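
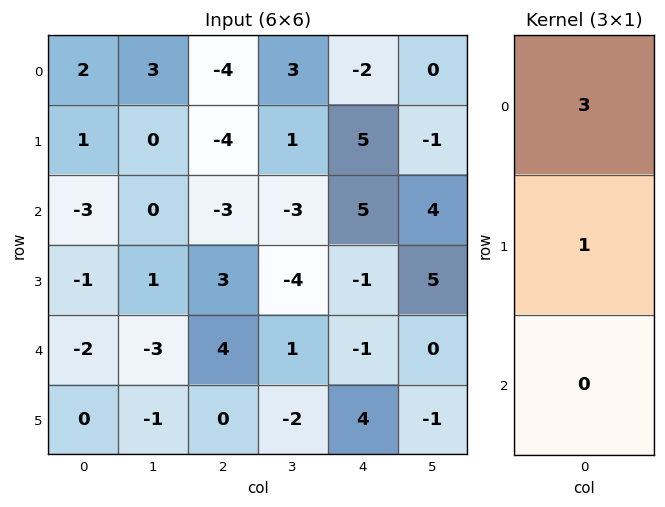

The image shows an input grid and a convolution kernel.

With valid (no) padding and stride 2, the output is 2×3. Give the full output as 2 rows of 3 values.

7 -16 -1
-10 -6 14

Output[0,0]: The receptive field on the input at this output position is [2 / 1 / -3]. Elementwise product with the kernel and sum: 2·3 + 1·1.
Output[0,1]: The receptive field on the input at this output position is [-4 / -4 / -3]. Elementwise product with the kernel and sum: -4·3 + -4·1.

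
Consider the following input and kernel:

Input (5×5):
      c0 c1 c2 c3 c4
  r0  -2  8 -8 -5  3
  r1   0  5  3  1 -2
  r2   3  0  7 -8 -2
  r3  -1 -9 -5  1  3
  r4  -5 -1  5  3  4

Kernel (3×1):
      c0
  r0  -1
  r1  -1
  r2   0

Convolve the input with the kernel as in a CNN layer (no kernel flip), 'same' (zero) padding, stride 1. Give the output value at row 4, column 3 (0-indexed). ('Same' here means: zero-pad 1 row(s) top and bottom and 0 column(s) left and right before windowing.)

-4

The receptive field on the zero-padded input at this output position is [1 / 3 / 0]. Elementwise product with the kernel and sum: 1·-1 + 3·-1.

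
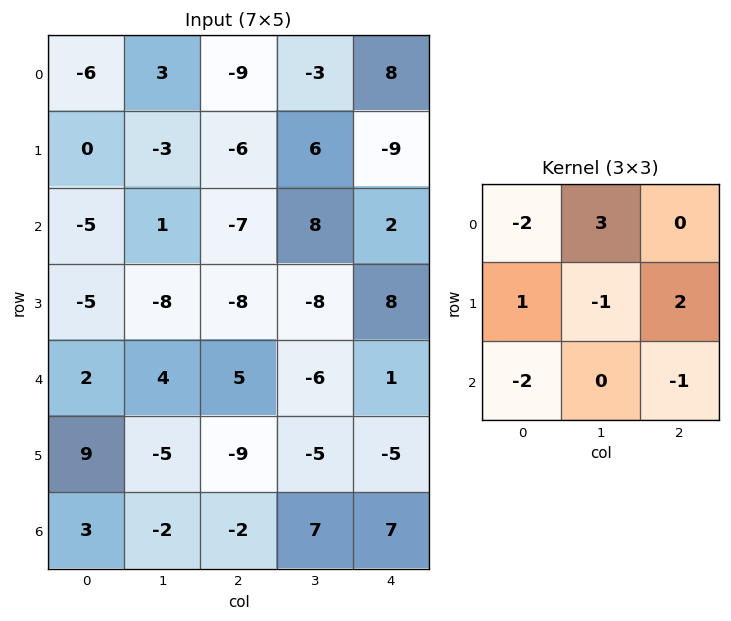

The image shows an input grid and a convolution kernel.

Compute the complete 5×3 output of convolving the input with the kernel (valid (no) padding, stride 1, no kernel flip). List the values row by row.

29 -28 -9
-11 36 27
-9 -41 43
-15 -6 28
0 -2 -45

Output[0,0]: The receptive field on the input at this output position is [-6 3 -9 / 0 -3 -6 / -5 1 -7]. Elementwise product with the kernel and sum: -6·-2 + 3·3 + 0·1 + -3·-1 + -6·2 + -5·-2 + -7·-1.
Output[0,1]: The receptive field on the input at this output position is [3 -9 -3 / -3 -6 6 / 1 -7 8]. Elementwise product with the kernel and sum: 3·-2 + -9·3 + -3·1 + -6·-1 + 6·2 + 1·-2 + 8·-1.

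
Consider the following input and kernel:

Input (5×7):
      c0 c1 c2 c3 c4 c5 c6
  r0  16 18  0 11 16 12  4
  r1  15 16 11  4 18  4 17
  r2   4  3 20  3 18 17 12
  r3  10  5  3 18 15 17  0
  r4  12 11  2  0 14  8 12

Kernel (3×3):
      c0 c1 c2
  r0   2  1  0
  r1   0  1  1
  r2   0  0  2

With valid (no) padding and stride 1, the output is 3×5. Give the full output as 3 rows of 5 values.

117 57 69 94 89
75 102 77 95 69
23 47 104 72 94

Output[0,0]: The receptive field on the input at this output position is [16 18 0 / 15 16 11 / 4 3 20]. Elementwise product with the kernel and sum: 16·2 + 18·1 + 16·1 + 11·1 + 20·2.
Output[0,1]: The receptive field on the input at this output position is [18 0 11 / 16 11 4 / 3 20 3]. Elementwise product with the kernel and sum: 18·2 + 0·1 + 11·1 + 4·1 + 3·2.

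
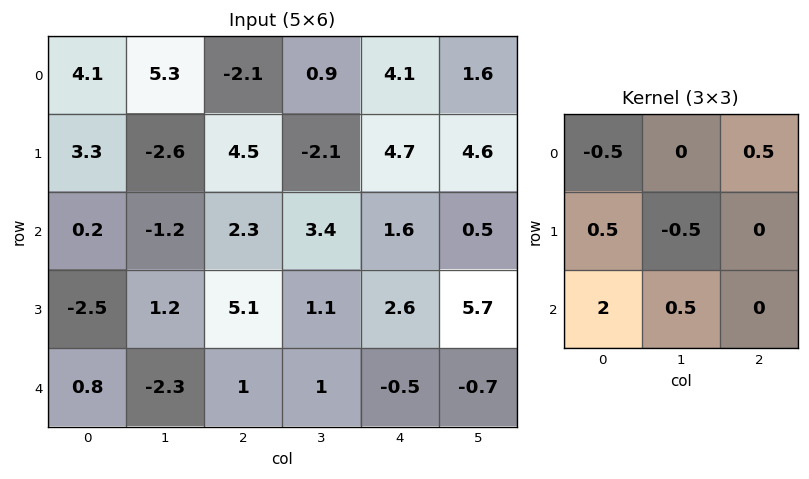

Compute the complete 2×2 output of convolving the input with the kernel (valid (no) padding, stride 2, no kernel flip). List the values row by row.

-0.35 12.7
-0.35 4.15

Output[0,0]: The receptive field on the input at this output position is [4.1 5.3 -2.1 / 3.3 -2.6 4.5 / 0.2 -1.2 2.3]. Elementwise product with the kernel and sum: 4.1·-0.5 + -2.1·0.5 + 3.3·0.5 + -2.6·-0.5 + 0.2·2 + -1.2·0.5.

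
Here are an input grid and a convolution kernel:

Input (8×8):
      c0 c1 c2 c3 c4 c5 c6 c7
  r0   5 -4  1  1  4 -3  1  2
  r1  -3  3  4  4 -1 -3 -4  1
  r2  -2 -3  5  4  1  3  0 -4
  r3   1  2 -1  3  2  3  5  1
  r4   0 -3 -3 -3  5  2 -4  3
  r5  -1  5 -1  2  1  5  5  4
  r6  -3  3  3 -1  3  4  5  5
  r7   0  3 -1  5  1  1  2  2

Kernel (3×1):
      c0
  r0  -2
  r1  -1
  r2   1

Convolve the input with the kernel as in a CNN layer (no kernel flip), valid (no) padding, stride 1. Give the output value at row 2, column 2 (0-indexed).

-12

The receptive field on the input at this output position is [5 / -1 / -3]. Elementwise product with the kernel and sum: 5·-2 + -1·-1 + -3·1.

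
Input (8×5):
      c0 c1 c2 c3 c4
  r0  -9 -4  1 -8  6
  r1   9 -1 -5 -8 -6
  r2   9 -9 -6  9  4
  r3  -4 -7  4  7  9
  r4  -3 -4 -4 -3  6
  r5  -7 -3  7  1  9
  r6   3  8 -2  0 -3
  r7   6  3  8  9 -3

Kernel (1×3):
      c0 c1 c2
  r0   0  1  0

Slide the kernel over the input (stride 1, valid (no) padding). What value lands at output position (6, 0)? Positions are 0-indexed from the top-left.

8

The receptive field on the input at this output position is [3 8 -2]. Elementwise product with the kernel and sum: 8·1.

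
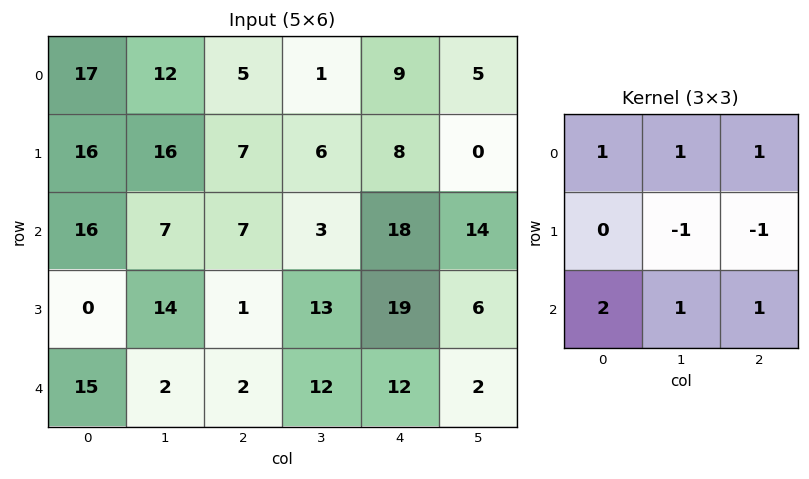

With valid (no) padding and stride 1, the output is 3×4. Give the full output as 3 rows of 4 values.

57 29 36 45
40 61 34 33
49 21 24 48

Output[0,0]: The receptive field on the input at this output position is [17 12 5 / 16 16 7 / 16 7 7]. Elementwise product with the kernel and sum: 17·1 + 12·1 + 5·1 + 16·-1 + 7·-1 + 16·2 + 7·1 + 7·1.
Output[0,1]: The receptive field on the input at this output position is [12 5 1 / 16 7 6 / 7 7 3]. Elementwise product with the kernel and sum: 12·1 + 5·1 + 1·1 + 7·-1 + 6·-1 + 7·2 + 7·1 + 3·1.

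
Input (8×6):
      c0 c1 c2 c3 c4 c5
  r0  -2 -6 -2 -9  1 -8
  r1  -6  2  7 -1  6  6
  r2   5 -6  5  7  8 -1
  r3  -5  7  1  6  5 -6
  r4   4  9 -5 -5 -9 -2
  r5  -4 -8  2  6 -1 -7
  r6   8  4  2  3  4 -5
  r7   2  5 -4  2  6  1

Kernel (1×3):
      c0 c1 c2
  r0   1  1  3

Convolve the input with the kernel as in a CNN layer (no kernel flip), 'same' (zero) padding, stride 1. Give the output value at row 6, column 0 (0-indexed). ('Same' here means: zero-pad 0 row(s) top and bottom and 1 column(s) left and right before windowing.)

The receptive field on the zero-padded input at this output position is [0 8 4]. Elementwise product with the kernel and sum: 0·1 + 8·1 + 4·3.

20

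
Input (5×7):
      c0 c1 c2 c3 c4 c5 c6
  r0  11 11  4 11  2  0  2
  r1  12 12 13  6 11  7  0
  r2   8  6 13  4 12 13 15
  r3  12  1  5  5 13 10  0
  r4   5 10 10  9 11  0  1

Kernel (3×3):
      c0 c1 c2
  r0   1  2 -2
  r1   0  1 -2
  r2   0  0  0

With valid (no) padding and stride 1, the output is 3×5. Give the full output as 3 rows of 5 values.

Output[0,0]: The receptive field on the input at this output position is [11 11 4 / 12 12 13 / 8 6 13]. Elementwise product with the kernel and sum: 11·1 + 11·2 + 4·-2 + 12·1 + 13·-2.

11 -2 6 12 5
-10 31 -17 0 8
-15 19 -24 -5 18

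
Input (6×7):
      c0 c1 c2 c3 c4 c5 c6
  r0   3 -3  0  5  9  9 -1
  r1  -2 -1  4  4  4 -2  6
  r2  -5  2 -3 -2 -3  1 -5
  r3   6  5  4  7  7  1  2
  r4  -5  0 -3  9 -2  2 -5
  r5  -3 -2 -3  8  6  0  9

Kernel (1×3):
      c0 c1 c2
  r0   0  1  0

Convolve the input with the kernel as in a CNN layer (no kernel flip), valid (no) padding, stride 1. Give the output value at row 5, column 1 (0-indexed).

The receptive field on the input at this output position is [-2 -3 8]. Elementwise product with the kernel and sum: -3·1.

-3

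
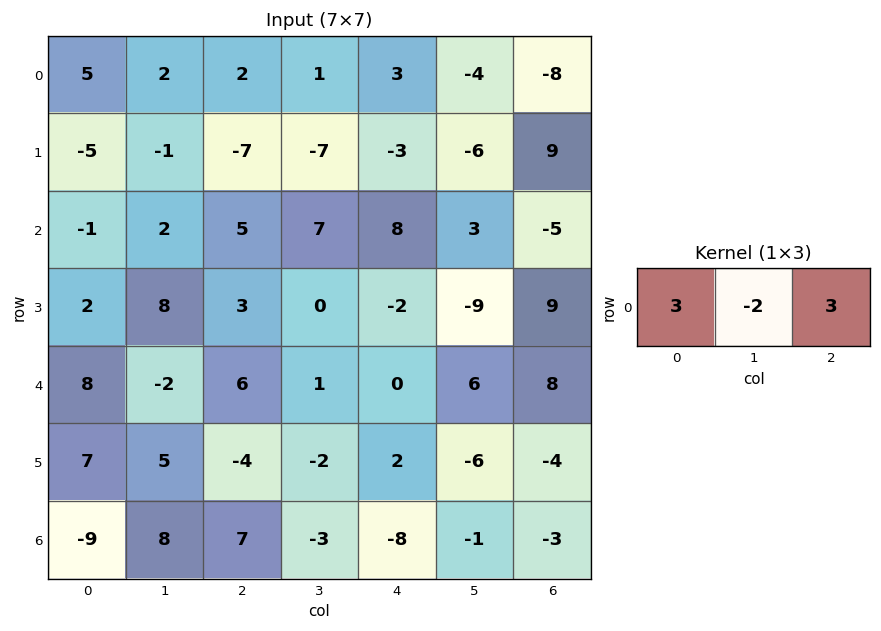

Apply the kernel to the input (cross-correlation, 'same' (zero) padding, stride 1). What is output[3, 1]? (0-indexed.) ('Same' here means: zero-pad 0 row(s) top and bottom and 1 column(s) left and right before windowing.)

The receptive field on the zero-padded input at this output position is [2 8 3]. Elementwise product with the kernel and sum: 2·3 + 8·-2 + 3·3.

-1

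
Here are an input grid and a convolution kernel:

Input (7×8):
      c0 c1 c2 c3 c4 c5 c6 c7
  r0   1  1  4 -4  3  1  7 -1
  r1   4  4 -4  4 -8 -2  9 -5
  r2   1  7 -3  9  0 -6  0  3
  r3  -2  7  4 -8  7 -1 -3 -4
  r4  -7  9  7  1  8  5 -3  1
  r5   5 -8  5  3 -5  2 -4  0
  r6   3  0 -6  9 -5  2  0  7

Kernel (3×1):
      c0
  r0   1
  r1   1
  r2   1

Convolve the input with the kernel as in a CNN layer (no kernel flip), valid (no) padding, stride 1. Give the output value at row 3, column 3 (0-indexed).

The receptive field on the input at this output position is [-8 / 1 / 3]. Elementwise product with the kernel and sum: -8·1 + 1·1 + 3·1.

-4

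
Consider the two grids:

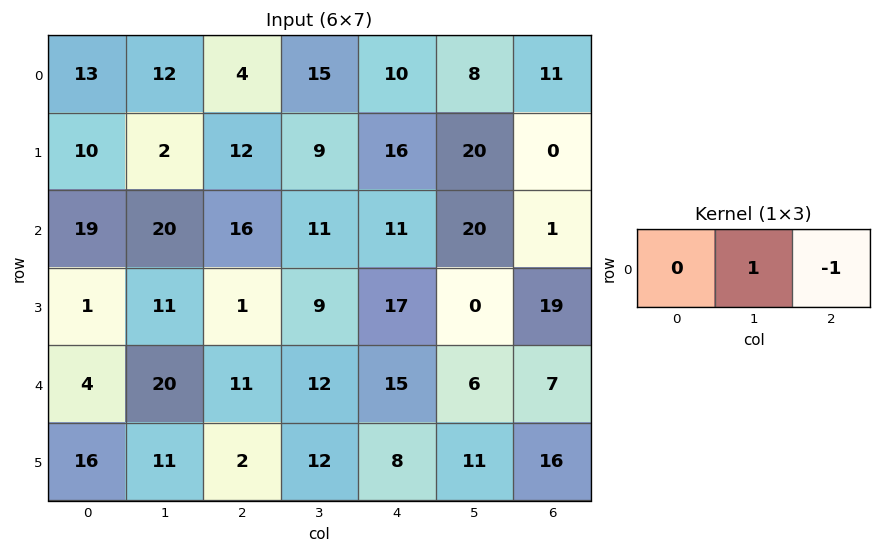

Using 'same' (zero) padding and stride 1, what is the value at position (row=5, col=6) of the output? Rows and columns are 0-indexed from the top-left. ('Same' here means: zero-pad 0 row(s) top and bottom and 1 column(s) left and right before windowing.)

The receptive field on the zero-padded input at this output position is [11 16 0]. Elementwise product with the kernel and sum: 16·1 + 0·-1.

16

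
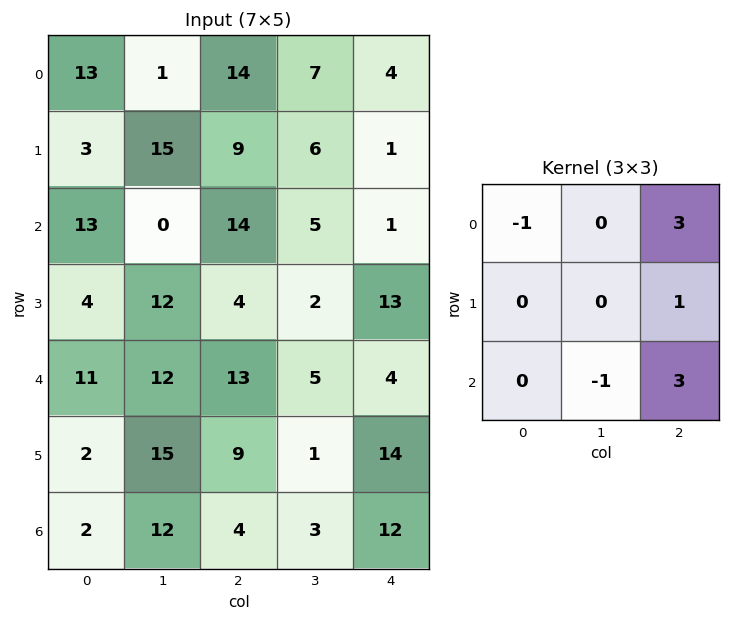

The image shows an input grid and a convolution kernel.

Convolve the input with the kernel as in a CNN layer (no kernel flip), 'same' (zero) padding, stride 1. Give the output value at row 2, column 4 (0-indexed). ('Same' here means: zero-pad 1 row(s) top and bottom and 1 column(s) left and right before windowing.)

The receptive field on the zero-padded input at this output position is [6 1 0 / 5 1 0 / 2 13 0]. Elementwise product with the kernel and sum: 6·-1 + 0·3 + 0·1 + 13·-1 + 0·3.

-19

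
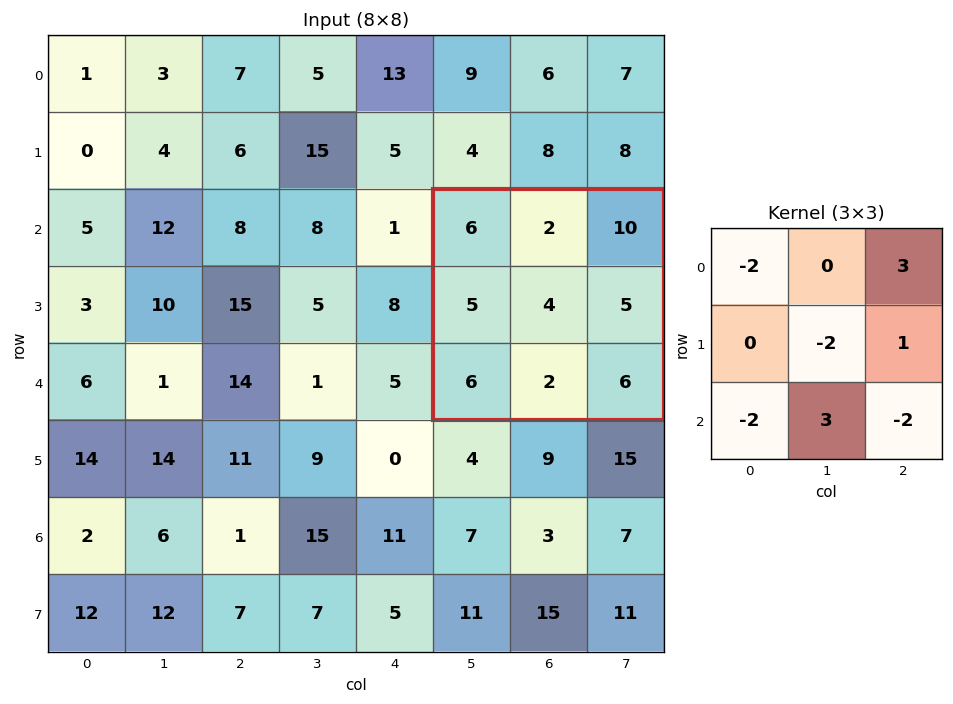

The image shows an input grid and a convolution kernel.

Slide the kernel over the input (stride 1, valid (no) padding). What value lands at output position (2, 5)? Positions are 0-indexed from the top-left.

-3

The receptive field on the input at this output position is [6 2 10 / 5 4 5 / 6 2 6]. Elementwise product with the kernel and sum: 6·-2 + 10·3 + 4·-2 + 5·1 + 6·-2 + 2·3 + 6·-2.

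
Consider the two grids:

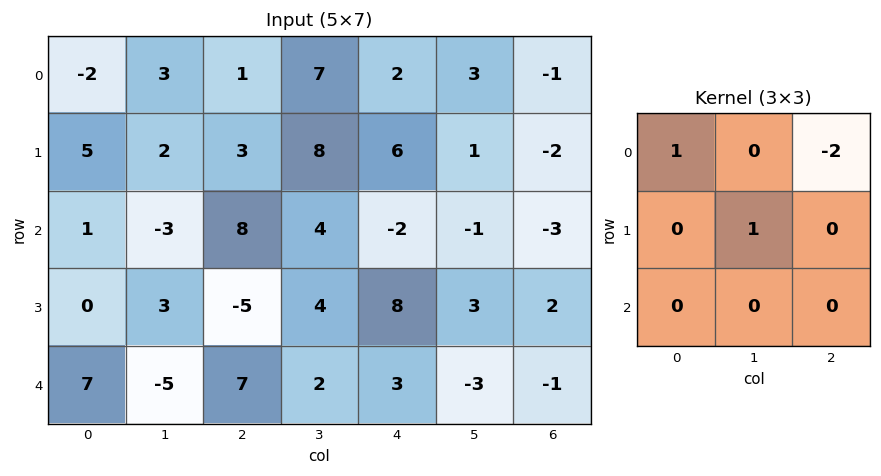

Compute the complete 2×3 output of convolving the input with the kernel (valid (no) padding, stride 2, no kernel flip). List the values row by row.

-2 5 5
-12 16 7

Output[0,0]: The receptive field on the input at this output position is [-2 3 1 / 5 2 3 / 1 -3 8]. Elementwise product with the kernel and sum: -2·1 + 1·-2 + 2·1.
Output[0,1]: The receptive field on the input at this output position is [1 7 2 / 3 8 6 / 8 4 -2]. Elementwise product with the kernel and sum: 1·1 + 2·-2 + 8·1.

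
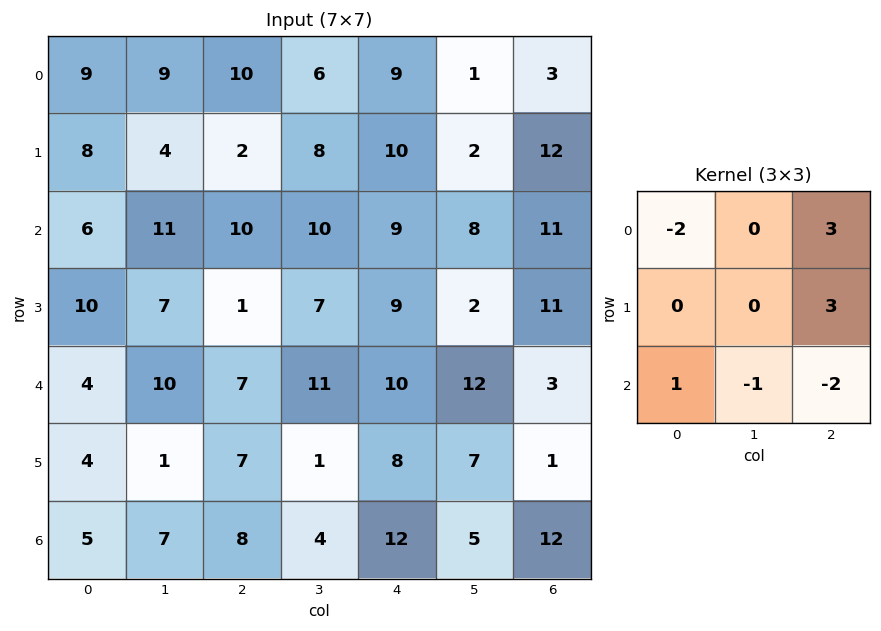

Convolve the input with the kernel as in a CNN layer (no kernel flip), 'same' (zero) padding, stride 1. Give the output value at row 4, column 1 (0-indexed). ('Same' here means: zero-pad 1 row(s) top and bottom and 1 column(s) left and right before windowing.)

The receptive field on the zero-padded input at this output position is [10 7 1 / 4 10 7 / 4 1 7]. Elementwise product with the kernel and sum: 10·-2 + 1·3 + 7·3 + 4·1 + 1·-1 + 7·-2.

-7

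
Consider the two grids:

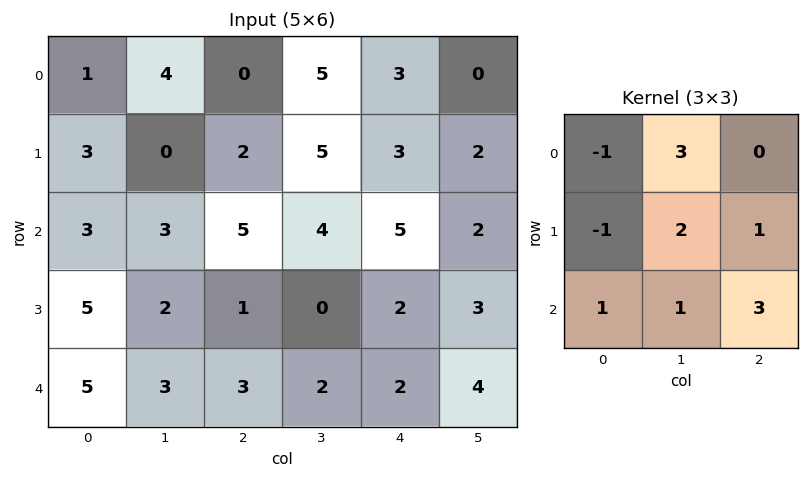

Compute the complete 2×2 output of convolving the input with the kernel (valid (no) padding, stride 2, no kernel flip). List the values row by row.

Output[0,0]: The receptive field on the input at this output position is [1 4 0 / 3 0 2 / 3 3 5]. Elementwise product with the kernel and sum: 1·-1 + 4·3 + 3·-1 + 0·2 + 2·1 + 3·1 + 3·1 + 5·3.
Output[0,1]: The receptive field on the input at this output position is [0 5 3 / 2 5 3 / 5 4 5]. Elementwise product with the kernel and sum: 0·-1 + 5·3 + 2·-1 + 5·2 + 3·1 + 5·1 + 4·1 + 5·3.

31 50
23 19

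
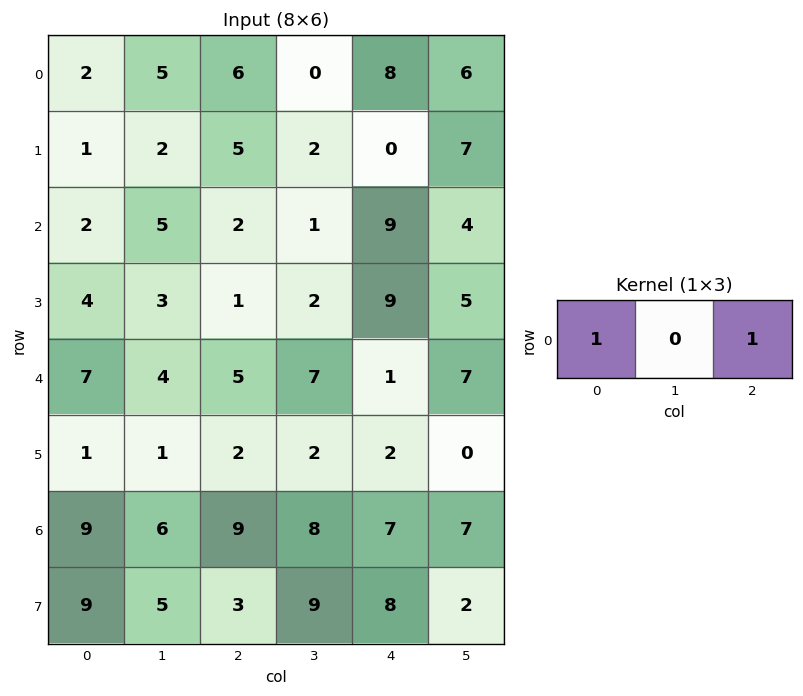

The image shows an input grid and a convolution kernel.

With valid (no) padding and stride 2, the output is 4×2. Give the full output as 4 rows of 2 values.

Output[0,0]: The receptive field on the input at this output position is [2 5 6]. Elementwise product with the kernel and sum: 2·1 + 6·1.

8 14
4 11
12 6
18 16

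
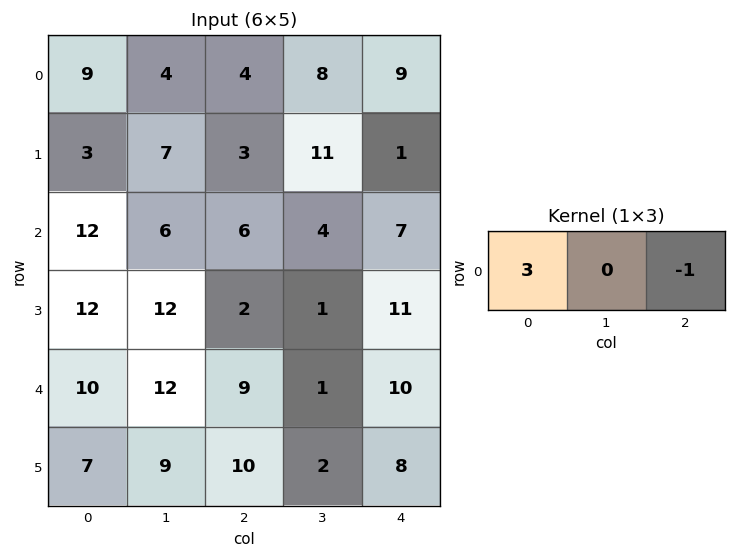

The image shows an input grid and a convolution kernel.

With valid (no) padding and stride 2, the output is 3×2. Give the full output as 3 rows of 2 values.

Output[0,0]: The receptive field on the input at this output position is [9 4 4]. Elementwise product with the kernel and sum: 9·3 + 4·-1.
Output[0,1]: The receptive field on the input at this output position is [4 8 9]. Elementwise product with the kernel and sum: 4·3 + 9·-1.

23 3
30 11
21 17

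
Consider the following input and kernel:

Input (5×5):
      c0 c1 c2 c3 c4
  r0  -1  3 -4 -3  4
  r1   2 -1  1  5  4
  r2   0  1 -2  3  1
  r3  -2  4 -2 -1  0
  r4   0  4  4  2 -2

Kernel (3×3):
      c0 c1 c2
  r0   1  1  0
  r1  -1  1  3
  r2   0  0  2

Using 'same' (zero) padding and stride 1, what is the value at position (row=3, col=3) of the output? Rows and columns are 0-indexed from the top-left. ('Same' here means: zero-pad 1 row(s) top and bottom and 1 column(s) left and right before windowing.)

-2

The receptive field on the zero-padded input at this output position is [-2 3 1 / -2 -1 0 / 4 2 -2]. Elementwise product with the kernel and sum: -2·1 + 3·1 + -2·-1 + -1·1 + 0·3 + -2·2.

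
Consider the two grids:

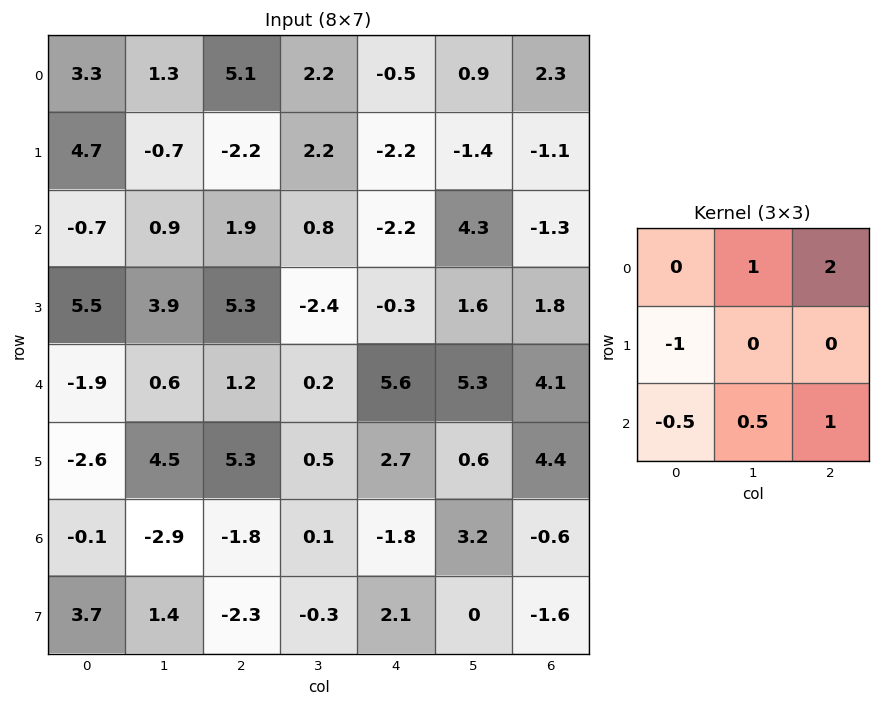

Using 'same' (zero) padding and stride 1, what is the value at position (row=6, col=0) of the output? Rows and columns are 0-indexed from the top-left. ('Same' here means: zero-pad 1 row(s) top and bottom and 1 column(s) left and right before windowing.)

The receptive field on the zero-padded input at this output position is [0 -2.6 4.5 / 0 -0.1 -2.9 / 0 3.7 1.4]. Elementwise product with the kernel and sum: -2.6·1 + 4.5·2 + 0·-1 + 0·-0.5 + 3.7·0.5 + 1.4·1.

9.65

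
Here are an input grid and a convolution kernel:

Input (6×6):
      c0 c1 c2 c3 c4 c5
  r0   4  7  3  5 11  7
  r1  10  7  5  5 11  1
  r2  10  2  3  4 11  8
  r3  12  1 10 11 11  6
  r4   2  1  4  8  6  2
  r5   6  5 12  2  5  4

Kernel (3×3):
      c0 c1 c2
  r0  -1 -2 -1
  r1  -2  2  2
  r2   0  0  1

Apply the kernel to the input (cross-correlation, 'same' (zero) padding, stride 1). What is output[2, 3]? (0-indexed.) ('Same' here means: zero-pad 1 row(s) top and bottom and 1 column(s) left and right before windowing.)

9

The receptive field on the zero-padded input at this output position is [5 5 11 / 3 4 11 / 10 11 11]. Elementwise product with the kernel and sum: 5·-1 + 5·-2 + 11·-1 + 3·-2 + 4·2 + 11·2 + 11·1.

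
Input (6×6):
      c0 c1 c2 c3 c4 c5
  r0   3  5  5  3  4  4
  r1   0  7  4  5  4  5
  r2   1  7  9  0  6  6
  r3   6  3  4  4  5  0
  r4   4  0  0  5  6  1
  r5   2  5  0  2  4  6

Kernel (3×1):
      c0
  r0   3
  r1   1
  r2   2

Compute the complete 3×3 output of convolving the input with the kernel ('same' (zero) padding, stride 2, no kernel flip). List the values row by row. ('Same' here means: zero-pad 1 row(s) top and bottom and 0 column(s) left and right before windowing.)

3 13 12
13 29 28
26 12 29

Output[0,0]: The receptive field on the zero-padded input at this output position is [0 / 3 / 0]. Elementwise product with the kernel and sum: 0·3 + 3·1 + 0·2.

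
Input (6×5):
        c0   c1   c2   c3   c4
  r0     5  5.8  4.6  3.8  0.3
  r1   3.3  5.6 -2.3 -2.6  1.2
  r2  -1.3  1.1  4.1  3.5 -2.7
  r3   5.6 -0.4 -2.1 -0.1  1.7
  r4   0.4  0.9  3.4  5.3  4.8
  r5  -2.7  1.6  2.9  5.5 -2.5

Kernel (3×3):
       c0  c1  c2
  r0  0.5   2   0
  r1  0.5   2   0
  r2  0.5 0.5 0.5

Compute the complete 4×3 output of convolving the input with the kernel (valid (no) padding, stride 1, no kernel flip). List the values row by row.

28.9 14.65 6
15.95 5.65 2.45
5.9 9.15 14.55
4.9 7.85 14

Output[0,0]: The receptive field on the input at this output position is [5 5.8 4.6 / 3.3 5.6 -2.3 / -1.3 1.1 4.1]. Elementwise product with the kernel and sum: 5·0.5 + 5.8·2 + 3.3·0.5 + 5.6·2 + -1.3·0.5 + 1.1·0.5 + 4.1·0.5.
Output[0,1]: The receptive field on the input at this output position is [5.8 4.6 3.8 / 5.6 -2.3 -2.6 / 1.1 4.1 3.5]. Elementwise product with the kernel and sum: 5.8·0.5 + 4.6·2 + 5.6·0.5 + -2.3·2 + 1.1·0.5 + 4.1·0.5 + 3.5·0.5.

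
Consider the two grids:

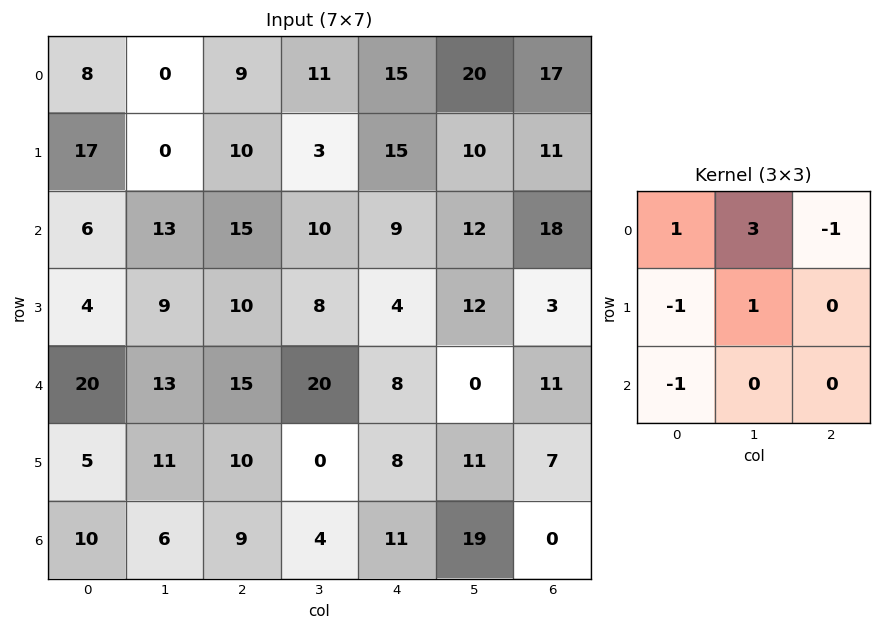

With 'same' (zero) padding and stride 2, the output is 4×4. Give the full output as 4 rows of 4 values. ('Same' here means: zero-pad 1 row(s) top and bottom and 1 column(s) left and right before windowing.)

Output[0,0]: The receptive field on the zero-padded input at this output position is [0 0 0 / 0 8 0 / 0 17 0]. Elementwise product with the kernel and sum: 0·1 + 0·3 + 0·-1 + 0·-1 + 8·1 + 0·-1.

8 9 1 -13
57 20 29 37
23 22 -4 21
14 44 20 13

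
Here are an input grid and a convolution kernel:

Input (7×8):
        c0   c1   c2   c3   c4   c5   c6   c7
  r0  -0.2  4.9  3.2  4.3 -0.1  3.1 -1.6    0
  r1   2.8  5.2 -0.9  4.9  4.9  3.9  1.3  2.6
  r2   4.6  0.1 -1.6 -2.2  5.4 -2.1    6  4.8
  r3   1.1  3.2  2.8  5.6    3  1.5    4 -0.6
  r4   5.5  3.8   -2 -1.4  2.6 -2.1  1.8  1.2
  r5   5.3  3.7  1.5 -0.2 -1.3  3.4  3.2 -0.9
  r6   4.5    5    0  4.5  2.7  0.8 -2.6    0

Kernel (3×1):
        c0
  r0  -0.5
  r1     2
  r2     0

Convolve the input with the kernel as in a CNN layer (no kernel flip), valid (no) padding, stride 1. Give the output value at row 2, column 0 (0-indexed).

-0.1

The receptive field on the input at this output position is [4.6 / 1.1 / 5.5]. Elementwise product with the kernel and sum: 4.6·-0.5 + 1.1·2.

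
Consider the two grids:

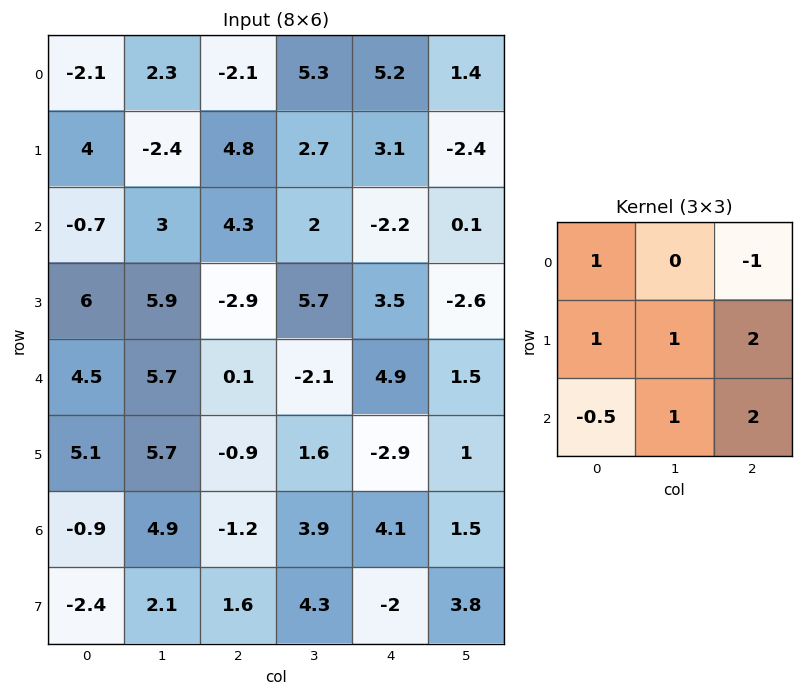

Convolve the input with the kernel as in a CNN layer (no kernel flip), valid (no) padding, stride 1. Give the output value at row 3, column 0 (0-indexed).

20.65

The receptive field on the input at this output position is [6 5.9 -2.9 / 4.5 5.7 0.1 / 5.1 5.7 -0.9]. Elementwise product with the kernel and sum: 6·1 + -2.9·-1 + 4.5·1 + 5.7·1 + 0.1·2 + 5.1·-0.5 + 5.7·1 + -0.9·2.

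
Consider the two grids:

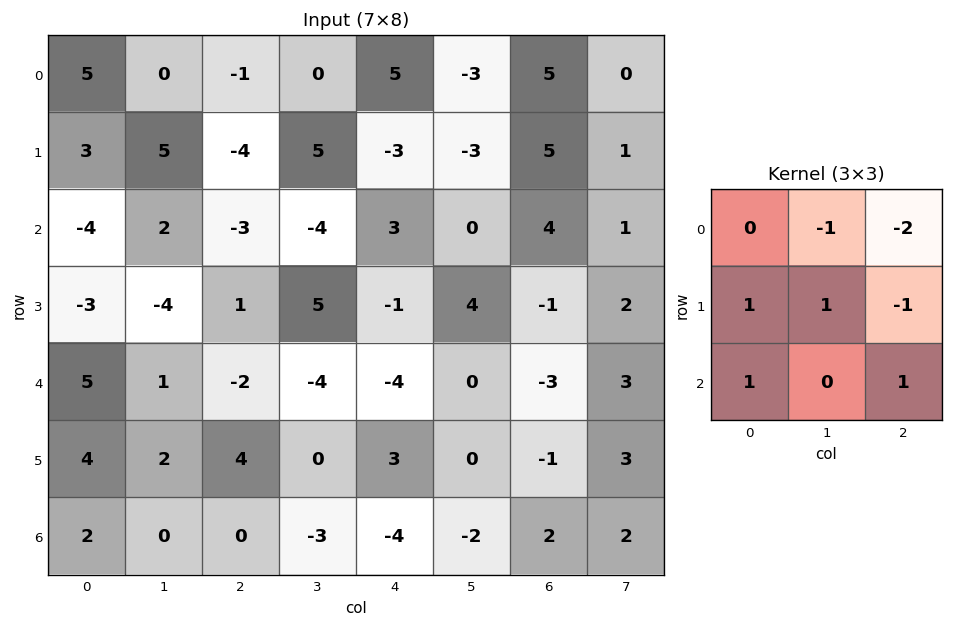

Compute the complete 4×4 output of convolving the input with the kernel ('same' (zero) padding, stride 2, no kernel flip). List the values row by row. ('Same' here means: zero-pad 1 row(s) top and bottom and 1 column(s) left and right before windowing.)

10 9 10 0
-23 -2 17 2
17 -6 -15 -6
-6 -1 -8 -7

Output[0,0]: The receptive field on the zero-padded input at this output position is [0 0 0 / 0 5 0 / 0 3 5]. Elementwise product with the kernel and sum: 0·-1 + 0·-2 + 0·1 + 5·1 + 0·-1 + 0·1 + 5·1.
Output[0,1]: The receptive field on the zero-padded input at this output position is [0 0 0 / 0 -1 0 / 5 -4 5]. Elementwise product with the kernel and sum: 0·-1 + 0·-2 + 0·1 + -1·1 + 0·-1 + 5·1 + 5·1.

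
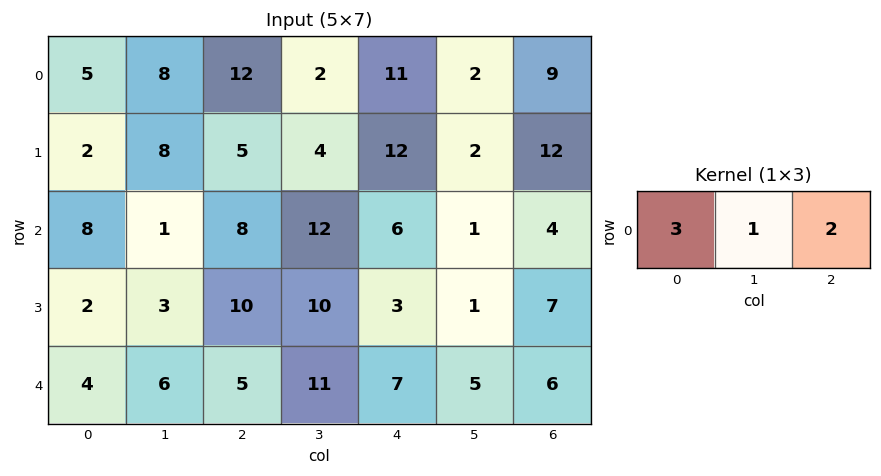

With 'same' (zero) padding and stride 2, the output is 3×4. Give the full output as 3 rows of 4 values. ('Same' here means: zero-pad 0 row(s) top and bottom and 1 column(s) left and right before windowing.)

21 40 21 15
10 35 44 7
16 45 50 21

Output[0,0]: The receptive field on the zero-padded input at this output position is [0 5 8]. Elementwise product with the kernel and sum: 0·3 + 5·1 + 8·2.
Output[0,1]: The receptive field on the zero-padded input at this output position is [8 12 2]. Elementwise product with the kernel and sum: 8·3 + 12·1 + 2·2.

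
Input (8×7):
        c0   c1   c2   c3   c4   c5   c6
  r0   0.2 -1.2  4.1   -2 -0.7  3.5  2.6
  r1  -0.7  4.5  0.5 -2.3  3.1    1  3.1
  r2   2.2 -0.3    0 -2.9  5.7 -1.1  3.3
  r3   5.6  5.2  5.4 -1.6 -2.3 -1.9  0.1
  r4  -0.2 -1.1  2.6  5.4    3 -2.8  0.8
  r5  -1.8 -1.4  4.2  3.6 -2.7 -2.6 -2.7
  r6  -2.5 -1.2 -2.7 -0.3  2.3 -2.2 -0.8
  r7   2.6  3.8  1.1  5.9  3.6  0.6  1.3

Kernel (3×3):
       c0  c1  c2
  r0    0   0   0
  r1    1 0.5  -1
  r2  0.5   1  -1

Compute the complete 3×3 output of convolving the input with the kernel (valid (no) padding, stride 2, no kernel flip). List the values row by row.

Output[0,0]: The receptive field on the input at this output position is [0.2 -1.2 4.1 / -0.7 4.5 0.5 / 2.2 -0.3 0]. Elementwise product with the kernel and sum: -0.7·1 + 4.5·0.5 + 0.5·-1 + 2.2·0.5 + -0.3·1 + 0·-1.
Output[0,1]: The receptive field on the input at this output position is [4.1 -2 -0.7 / 0.5 -2.3 3.1 / 0 -2.9 5.7]. Elementwise product with the kernel and sum: 0.5·1 + -2.3·0.5 + 3.1·-1 + 0·0.5 + -2.9·1 + 5.7·-1.

1.85 -12.35 -1.05
-1 10.6 -5.45
-6.45 4.75 -1.55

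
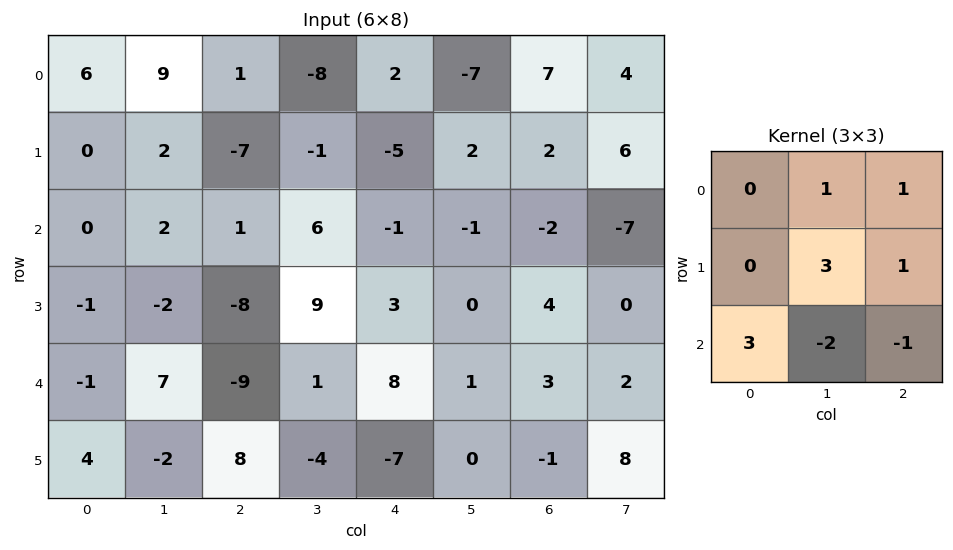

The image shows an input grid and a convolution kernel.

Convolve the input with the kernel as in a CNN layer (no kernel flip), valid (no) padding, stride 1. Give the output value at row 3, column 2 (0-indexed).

62

The receptive field on the input at this output position is [-8 9 3 / -9 1 8 / 8 -4 -7]. Elementwise product with the kernel and sum: 9·1 + 3·1 + 1·3 + 8·1 + 8·3 + -4·-2 + -7·-1.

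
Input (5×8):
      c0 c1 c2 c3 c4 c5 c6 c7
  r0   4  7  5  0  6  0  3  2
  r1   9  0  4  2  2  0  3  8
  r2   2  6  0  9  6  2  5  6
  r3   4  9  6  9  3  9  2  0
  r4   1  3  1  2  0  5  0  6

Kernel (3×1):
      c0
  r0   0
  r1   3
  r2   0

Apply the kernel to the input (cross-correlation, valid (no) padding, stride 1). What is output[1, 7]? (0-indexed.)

18

The receptive field on the input at this output position is [8 / 6 / 0]. Elementwise product with the kernel and sum: 6·3.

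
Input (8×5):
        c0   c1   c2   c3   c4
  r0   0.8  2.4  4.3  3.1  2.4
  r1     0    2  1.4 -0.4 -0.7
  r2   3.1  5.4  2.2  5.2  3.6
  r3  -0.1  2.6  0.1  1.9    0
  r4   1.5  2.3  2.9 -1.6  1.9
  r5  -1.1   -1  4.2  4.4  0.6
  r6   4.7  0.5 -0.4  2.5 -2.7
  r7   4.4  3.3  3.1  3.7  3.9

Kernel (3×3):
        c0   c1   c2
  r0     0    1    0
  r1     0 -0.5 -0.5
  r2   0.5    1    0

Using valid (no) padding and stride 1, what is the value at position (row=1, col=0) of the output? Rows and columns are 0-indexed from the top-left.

0.75

The receptive field on the input at this output position is [0 2 1.4 / 3.1 5.4 2.2 / -0.1 2.6 0.1]. Elementwise product with the kernel and sum: 2·1 + 5.4·-0.5 + 2.2·-0.5 + -0.1·0.5 + 2.6·1.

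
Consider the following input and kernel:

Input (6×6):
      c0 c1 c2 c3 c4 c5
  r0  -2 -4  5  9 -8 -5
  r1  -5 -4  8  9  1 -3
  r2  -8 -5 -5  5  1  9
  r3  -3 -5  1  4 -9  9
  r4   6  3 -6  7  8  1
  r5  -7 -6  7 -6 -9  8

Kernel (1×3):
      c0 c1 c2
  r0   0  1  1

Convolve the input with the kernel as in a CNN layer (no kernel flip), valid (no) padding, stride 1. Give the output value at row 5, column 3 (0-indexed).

-1

The receptive field on the input at this output position is [-6 -9 8]. Elementwise product with the kernel and sum: -9·1 + 8·1.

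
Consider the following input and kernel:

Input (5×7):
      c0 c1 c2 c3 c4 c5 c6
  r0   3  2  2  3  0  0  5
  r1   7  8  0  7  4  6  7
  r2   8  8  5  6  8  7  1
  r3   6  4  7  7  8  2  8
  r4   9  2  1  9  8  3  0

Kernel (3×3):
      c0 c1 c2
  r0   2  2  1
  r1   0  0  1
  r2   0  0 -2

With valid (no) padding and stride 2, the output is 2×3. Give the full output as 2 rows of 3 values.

2 -2 10
42 22 39

Output[0,0]: The receptive field on the input at this output position is [3 2 2 / 7 8 0 / 8 8 5]. Elementwise product with the kernel and sum: 3·2 + 2·2 + 2·1 + 0·1 + 5·-2.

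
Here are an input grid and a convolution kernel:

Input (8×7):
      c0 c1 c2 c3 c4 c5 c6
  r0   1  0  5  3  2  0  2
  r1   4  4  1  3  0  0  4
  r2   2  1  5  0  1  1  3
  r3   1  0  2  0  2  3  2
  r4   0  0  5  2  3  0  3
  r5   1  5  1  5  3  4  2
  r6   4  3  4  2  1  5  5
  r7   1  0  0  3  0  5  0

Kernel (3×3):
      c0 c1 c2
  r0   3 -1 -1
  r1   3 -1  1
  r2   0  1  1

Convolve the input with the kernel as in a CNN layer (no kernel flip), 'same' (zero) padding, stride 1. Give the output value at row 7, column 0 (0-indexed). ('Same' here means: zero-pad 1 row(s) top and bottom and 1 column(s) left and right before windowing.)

-8

The receptive field on the zero-padded input at this output position is [0 4 3 / 0 1 0 / 0 0 0]. Elementwise product with the kernel and sum: 0·3 + 4·-1 + 3·-1 + 0·3 + 1·-1 + 0·1 + 0·1 + 0·1.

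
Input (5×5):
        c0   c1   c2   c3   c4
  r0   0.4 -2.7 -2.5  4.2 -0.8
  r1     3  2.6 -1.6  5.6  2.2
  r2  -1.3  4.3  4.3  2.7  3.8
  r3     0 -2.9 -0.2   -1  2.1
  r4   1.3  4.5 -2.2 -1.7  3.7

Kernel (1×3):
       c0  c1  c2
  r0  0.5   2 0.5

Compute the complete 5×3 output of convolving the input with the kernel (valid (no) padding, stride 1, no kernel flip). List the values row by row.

-6.45 -4.25 6.75
5.9 0.9 11.5
10.1 12.1 9.45
-5.9 -2.35 -1.05
8.55 -3 -2.65

Output[0,0]: The receptive field on the input at this output position is [0.4 -2.7 -2.5]. Elementwise product with the kernel and sum: 0.4·0.5 + -2.7·2 + -2.5·0.5.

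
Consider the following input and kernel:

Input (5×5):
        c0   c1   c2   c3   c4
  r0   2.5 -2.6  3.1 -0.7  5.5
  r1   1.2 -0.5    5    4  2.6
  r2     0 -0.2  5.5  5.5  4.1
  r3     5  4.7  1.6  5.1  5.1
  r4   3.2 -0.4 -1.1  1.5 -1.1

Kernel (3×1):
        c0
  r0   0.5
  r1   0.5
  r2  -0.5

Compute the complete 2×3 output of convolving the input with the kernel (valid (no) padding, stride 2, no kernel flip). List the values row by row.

1.85 1.3 2
0.9 4.1 5.15

Output[0,0]: The receptive field on the input at this output position is [2.5 / 1.2 / 0]. Elementwise product with the kernel and sum: 2.5·0.5 + 1.2·0.5 + 0·-0.5.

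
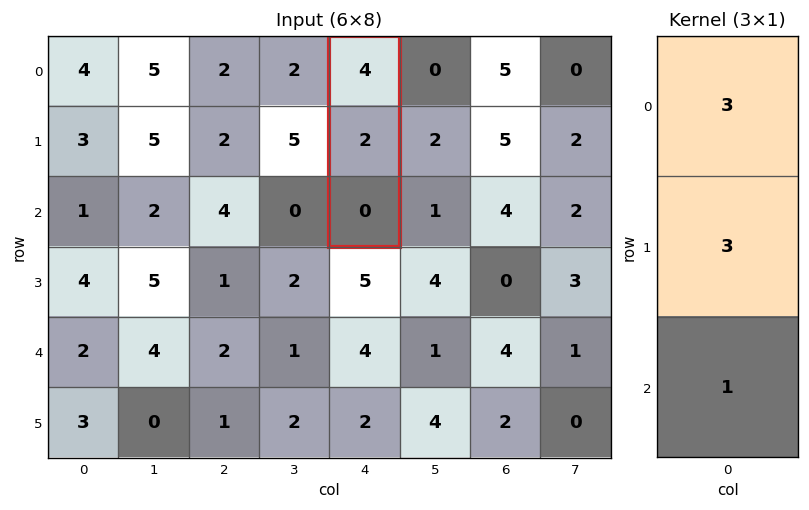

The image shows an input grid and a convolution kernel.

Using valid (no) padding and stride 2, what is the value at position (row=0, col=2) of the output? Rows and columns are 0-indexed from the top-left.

18

The receptive field on the input at this output position is [4 / 2 / 0]. Elementwise product with the kernel and sum: 4·3 + 2·3 + 0·1.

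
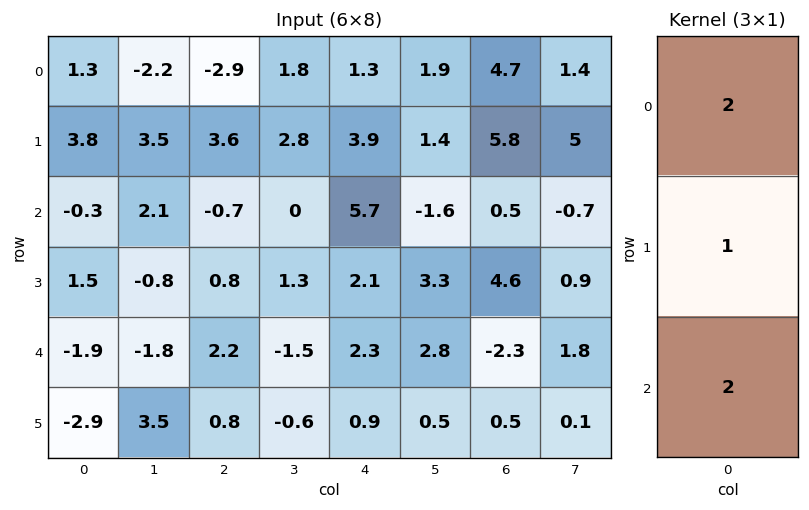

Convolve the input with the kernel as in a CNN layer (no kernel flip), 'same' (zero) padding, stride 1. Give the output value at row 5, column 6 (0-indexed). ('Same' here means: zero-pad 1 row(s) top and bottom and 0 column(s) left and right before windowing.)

The receptive field on the zero-padded input at this output position is [-2.3 / 0.5 / 0]. Elementwise product with the kernel and sum: -2.3·2 + 0.5·1 + 0·2.

-4.1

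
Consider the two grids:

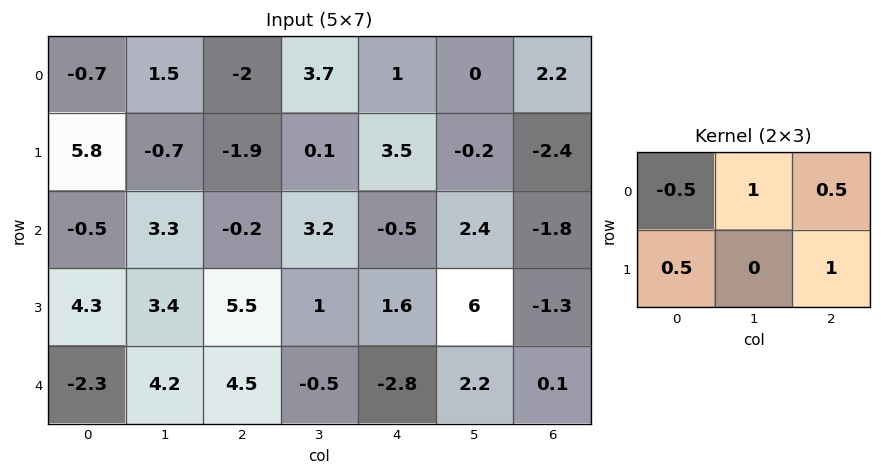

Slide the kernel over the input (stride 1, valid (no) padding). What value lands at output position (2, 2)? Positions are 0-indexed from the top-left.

The receptive field on the input at this output position is [-0.2 3.2 -0.5 / 5.5 1 1.6]. Elementwise product with the kernel and sum: -0.2·-0.5 + 3.2·1 + -0.5·0.5 + 5.5·0.5 + 1.6·1.

7.4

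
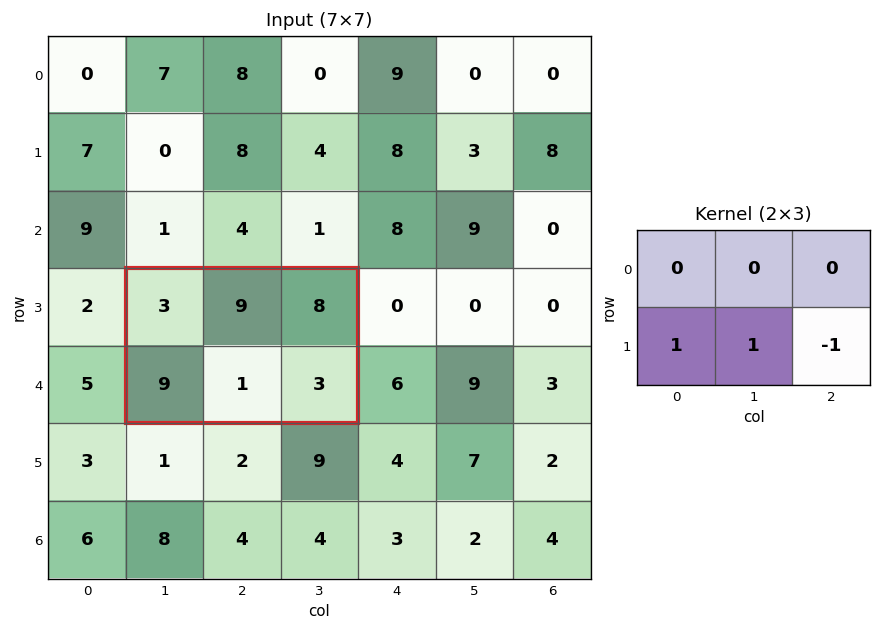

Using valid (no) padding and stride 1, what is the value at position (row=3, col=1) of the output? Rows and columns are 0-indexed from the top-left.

7

The receptive field on the input at this output position is [3 9 8 / 9 1 3]. Elementwise product with the kernel and sum: 9·1 + 1·1 + 3·-1.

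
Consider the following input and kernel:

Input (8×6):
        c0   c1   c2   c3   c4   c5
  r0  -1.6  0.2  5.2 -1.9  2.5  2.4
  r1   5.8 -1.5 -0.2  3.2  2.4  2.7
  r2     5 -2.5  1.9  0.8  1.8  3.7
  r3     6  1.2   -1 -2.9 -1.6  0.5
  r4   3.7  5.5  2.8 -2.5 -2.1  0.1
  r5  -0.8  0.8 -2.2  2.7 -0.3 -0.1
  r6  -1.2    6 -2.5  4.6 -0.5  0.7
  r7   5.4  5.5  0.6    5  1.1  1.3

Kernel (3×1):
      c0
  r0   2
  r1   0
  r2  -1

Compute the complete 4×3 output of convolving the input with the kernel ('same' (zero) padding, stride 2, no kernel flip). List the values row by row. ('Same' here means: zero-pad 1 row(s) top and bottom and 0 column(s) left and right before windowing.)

-5.8 0.2 -2.4
5.6 0.6 6.4
12.8 0.2 -2.9
-7 -5 -1.7

Output[0,0]: The receptive field on the zero-padded input at this output position is [0 / -1.6 / 5.8]. Elementwise product with the kernel and sum: 0·2 + 5.8·-1.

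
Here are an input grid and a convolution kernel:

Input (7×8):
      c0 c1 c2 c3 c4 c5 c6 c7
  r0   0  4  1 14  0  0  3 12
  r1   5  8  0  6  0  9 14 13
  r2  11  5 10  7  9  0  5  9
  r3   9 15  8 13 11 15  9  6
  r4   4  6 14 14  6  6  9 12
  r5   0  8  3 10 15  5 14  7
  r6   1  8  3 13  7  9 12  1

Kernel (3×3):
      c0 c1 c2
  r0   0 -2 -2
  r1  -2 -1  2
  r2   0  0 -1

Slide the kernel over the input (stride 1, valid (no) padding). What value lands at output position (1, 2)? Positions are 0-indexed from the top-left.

The receptive field on the input at this output position is [0 6 0 / 10 7 9 / 8 13 11]. Elementwise product with the kernel and sum: 6·-2 + 0·-2 + 10·-2 + 7·-1 + 9·2 + 11·-1.

-32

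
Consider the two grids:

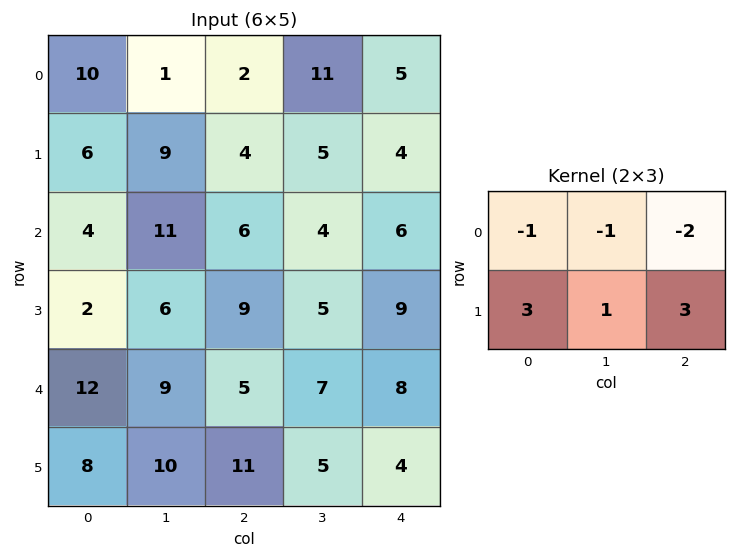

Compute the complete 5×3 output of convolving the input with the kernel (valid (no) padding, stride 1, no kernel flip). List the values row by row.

Output[0,0]: The receptive field on the input at this output position is [10 1 2 / 6 9 4]. Elementwise product with the kernel and sum: 10·-1 + 1·-1 + 2·-2 + 6·3 + 9·1 + 4·3.

24 21 6
18 28 23
12 17 37
34 28 14
36 28 22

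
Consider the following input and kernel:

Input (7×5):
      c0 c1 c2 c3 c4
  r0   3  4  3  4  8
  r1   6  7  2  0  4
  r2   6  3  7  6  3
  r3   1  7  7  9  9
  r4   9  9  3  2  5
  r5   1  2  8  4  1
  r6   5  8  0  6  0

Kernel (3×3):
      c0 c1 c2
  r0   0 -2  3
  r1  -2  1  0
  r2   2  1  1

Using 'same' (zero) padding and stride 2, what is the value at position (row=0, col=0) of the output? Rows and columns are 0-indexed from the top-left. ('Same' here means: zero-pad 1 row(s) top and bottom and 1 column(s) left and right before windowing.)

16

The receptive field on the zero-padded input at this output position is [0 0 0 / 0 3 4 / 0 6 7]. Elementwise product with the kernel and sum: 0·-2 + 0·3 + 0·-2 + 3·1 + 0·2 + 6·1 + 7·1.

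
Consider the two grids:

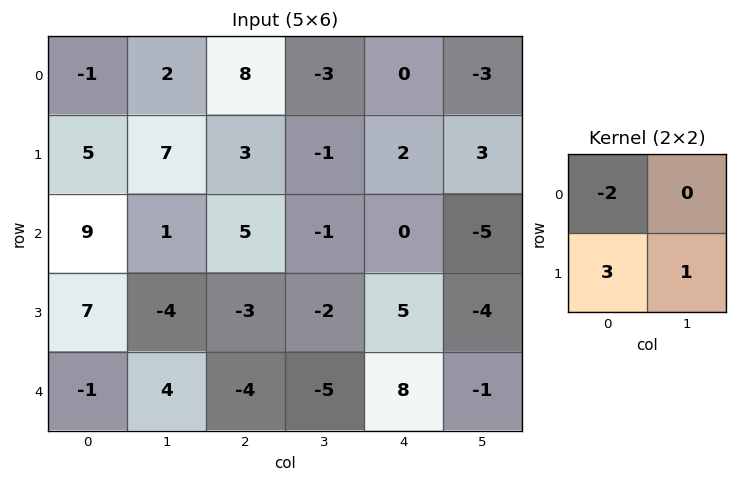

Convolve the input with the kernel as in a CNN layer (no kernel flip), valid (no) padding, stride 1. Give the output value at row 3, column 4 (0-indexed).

The receptive field on the input at this output position is [5 -4 / 8 -1]. Elementwise product with the kernel and sum: 5·-2 + 8·3 + -1·1.

13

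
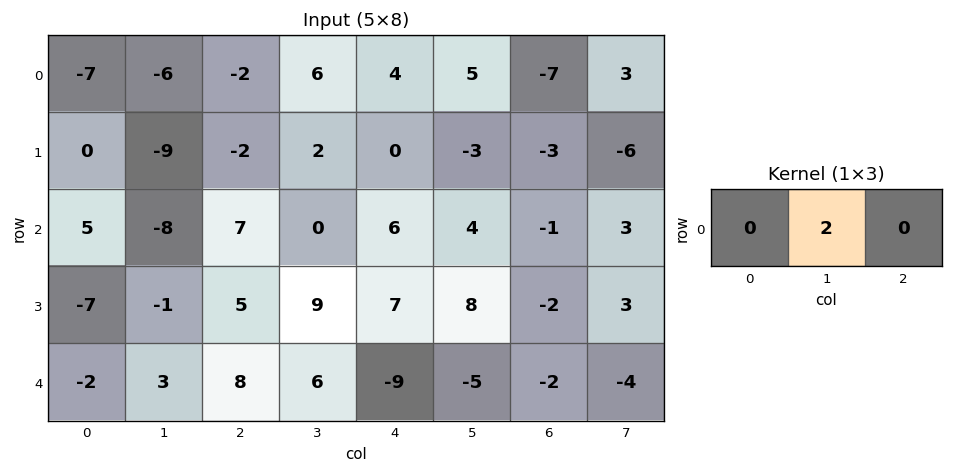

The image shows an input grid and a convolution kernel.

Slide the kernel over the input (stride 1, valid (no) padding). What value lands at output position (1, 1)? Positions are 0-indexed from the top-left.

-4

The receptive field on the input at this output position is [-9 -2 2]. Elementwise product with the kernel and sum: -2·2.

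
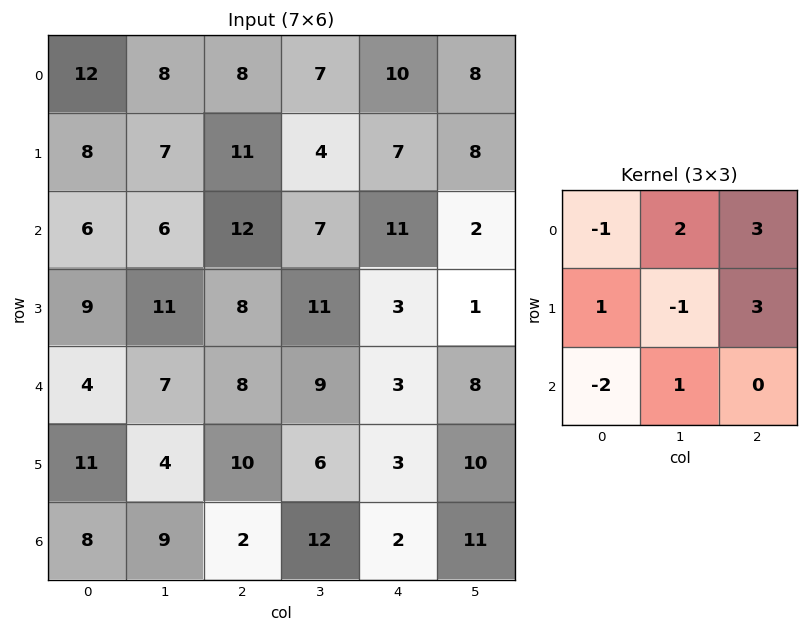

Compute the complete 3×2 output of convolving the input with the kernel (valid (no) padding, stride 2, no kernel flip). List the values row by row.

Output[0,0]: The receptive field on the input at this output position is [12 8 8 / 8 7 11 / 6 6 12]. Elementwise product with the kernel and sum: 12·-1 + 8·2 + 8·3 + 8·1 + 7·-1 + 11·3 + 6·-2 + 6·1.

56 47
63 34
64 40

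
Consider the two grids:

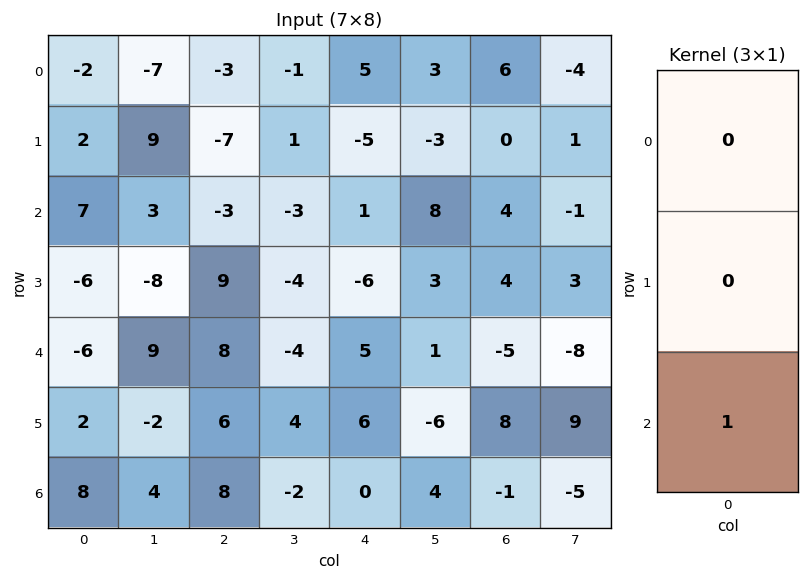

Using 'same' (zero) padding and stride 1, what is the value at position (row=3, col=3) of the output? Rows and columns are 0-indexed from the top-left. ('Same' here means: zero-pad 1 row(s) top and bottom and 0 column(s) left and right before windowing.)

The receptive field on the zero-padded input at this output position is [-3 / -4 / -4]. Elementwise product with the kernel and sum: -4·1.

-4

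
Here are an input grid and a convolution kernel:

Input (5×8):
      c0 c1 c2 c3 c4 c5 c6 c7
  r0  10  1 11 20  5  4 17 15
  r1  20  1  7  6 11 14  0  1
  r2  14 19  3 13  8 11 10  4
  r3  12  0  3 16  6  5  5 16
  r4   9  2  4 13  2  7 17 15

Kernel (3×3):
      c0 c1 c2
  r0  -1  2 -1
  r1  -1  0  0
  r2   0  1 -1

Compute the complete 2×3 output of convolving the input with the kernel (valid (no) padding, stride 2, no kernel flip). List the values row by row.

-23 22 -24
7 23 -12

Output[0,0]: The receptive field on the input at this output position is [10 1 11 / 20 1 7 / 14 19 3]. Elementwise product with the kernel and sum: 10·-1 + 1·2 + 11·-1 + 20·-1 + 19·1 + 3·-1.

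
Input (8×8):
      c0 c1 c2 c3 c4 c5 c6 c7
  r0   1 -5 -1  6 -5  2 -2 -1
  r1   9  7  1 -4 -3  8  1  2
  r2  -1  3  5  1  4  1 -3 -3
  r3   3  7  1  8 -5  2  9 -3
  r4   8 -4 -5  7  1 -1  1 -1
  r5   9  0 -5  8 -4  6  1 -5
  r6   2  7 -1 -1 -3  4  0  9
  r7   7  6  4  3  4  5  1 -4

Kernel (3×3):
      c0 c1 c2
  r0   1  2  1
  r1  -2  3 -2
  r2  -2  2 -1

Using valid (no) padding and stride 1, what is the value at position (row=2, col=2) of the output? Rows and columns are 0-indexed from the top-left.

The receptive field on the input at this output position is [5 1 4 / 1 8 -5 / -5 7 1]. Elementwise product with the kernel and sum: 5·1 + 1·2 + 4·1 + 1·-2 + 8·3 + -5·-2 + -5·-2 + 7·2 + 1·-1.

66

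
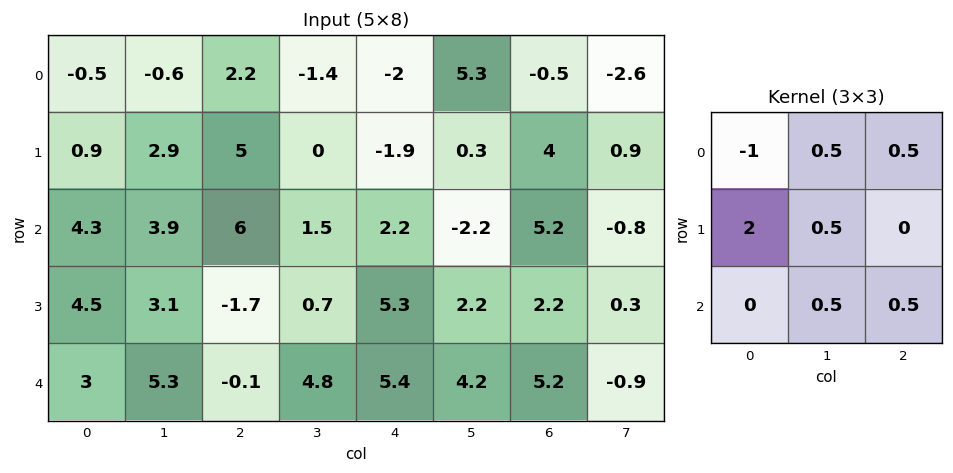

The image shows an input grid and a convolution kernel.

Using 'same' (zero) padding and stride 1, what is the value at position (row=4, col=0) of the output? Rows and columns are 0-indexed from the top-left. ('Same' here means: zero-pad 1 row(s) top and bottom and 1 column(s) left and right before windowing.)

The receptive field on the zero-padded input at this output position is [0 4.5 3.1 / 0 3 5.3 / 0 0 0]. Elementwise product with the kernel and sum: 0·-1 + 4.5·0.5 + 3.1·0.5 + 0·2 + 3·0.5 + 0·0.5 + 0·0.5.

5.3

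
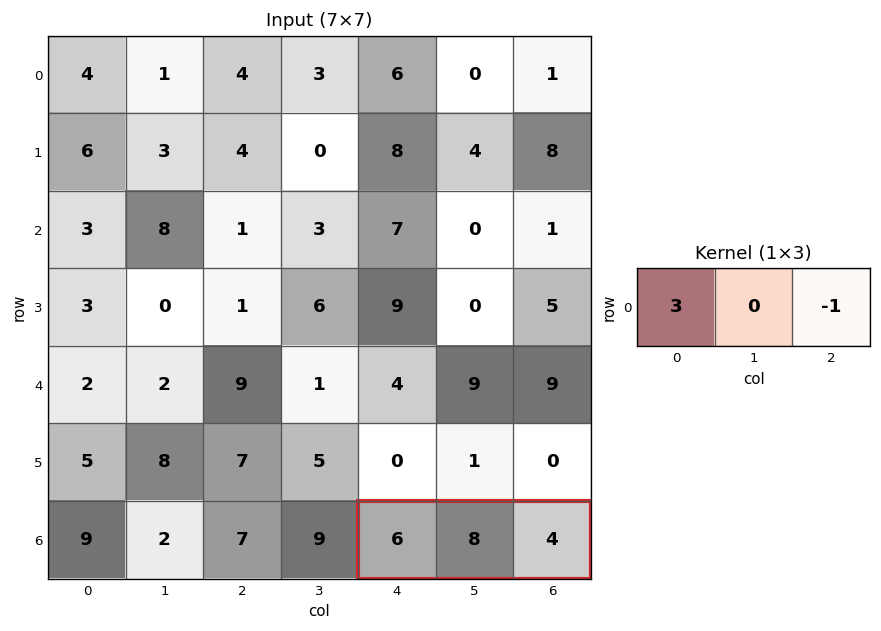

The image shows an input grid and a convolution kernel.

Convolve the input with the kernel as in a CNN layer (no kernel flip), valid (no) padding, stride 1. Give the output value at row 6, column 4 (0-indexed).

14

The receptive field on the input at this output position is [6 8 4]. Elementwise product with the kernel and sum: 6·3 + 4·-1.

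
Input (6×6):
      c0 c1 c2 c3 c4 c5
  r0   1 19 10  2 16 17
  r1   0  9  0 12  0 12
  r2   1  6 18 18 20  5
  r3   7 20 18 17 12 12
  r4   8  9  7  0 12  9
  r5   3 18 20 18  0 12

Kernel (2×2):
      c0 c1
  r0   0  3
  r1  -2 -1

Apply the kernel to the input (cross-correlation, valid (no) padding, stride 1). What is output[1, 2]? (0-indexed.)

-18

The receptive field on the input at this output position is [0 12 / 18 18]. Elementwise product with the kernel and sum: 12·3 + 18·-2 + 18·-1.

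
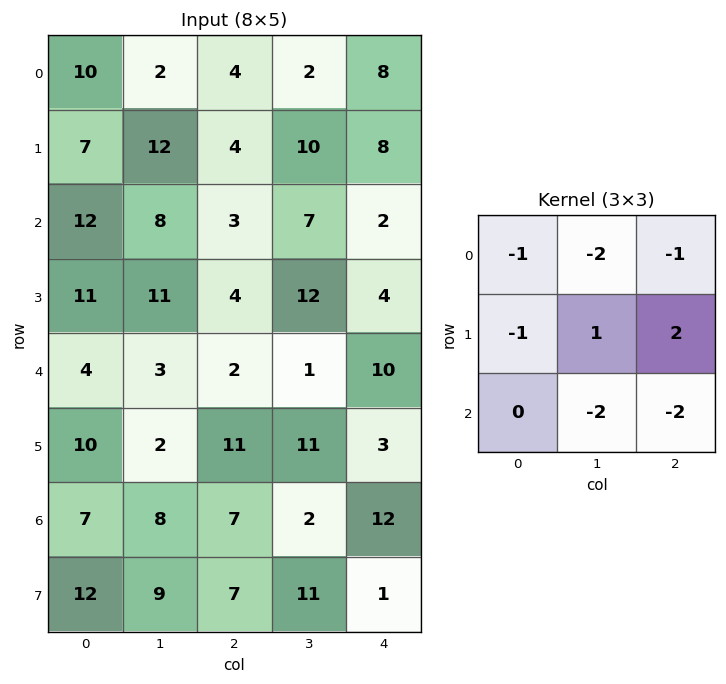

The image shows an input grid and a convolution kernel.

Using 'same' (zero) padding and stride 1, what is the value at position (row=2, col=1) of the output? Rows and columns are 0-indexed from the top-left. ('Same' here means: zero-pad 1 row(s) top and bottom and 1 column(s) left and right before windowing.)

The receptive field on the zero-padded input at this output position is [7 12 4 / 12 8 3 / 11 11 4]. Elementwise product with the kernel and sum: 7·-1 + 12·-2 + 4·-1 + 12·-1 + 8·1 + 3·2 + 11·-2 + 4·-2.

-63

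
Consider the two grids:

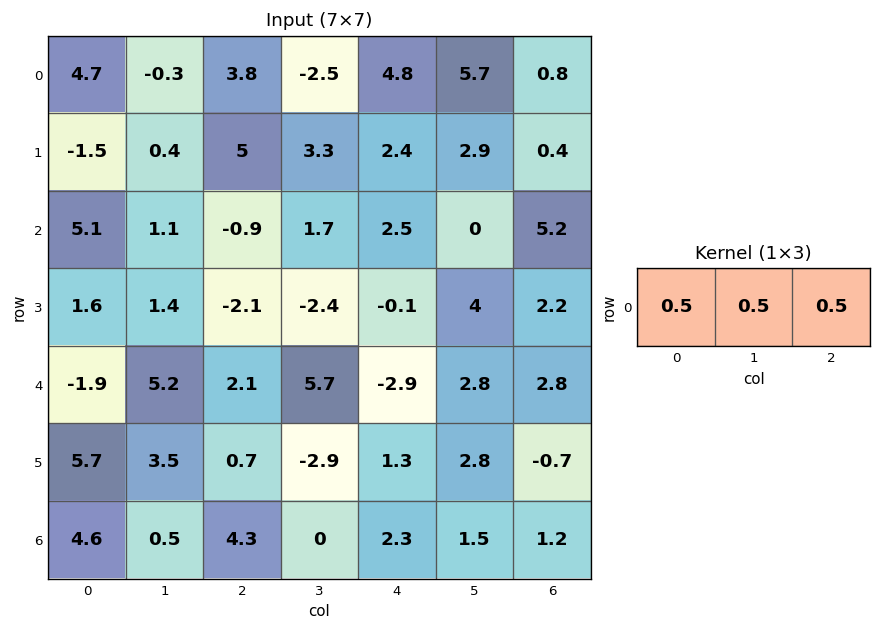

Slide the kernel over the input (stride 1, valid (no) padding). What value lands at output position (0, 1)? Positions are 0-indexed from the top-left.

The receptive field on the input at this output position is [-0.3 3.8 -2.5]. Elementwise product with the kernel and sum: -0.3·0.5 + 3.8·0.5 + -2.5·0.5.

0.5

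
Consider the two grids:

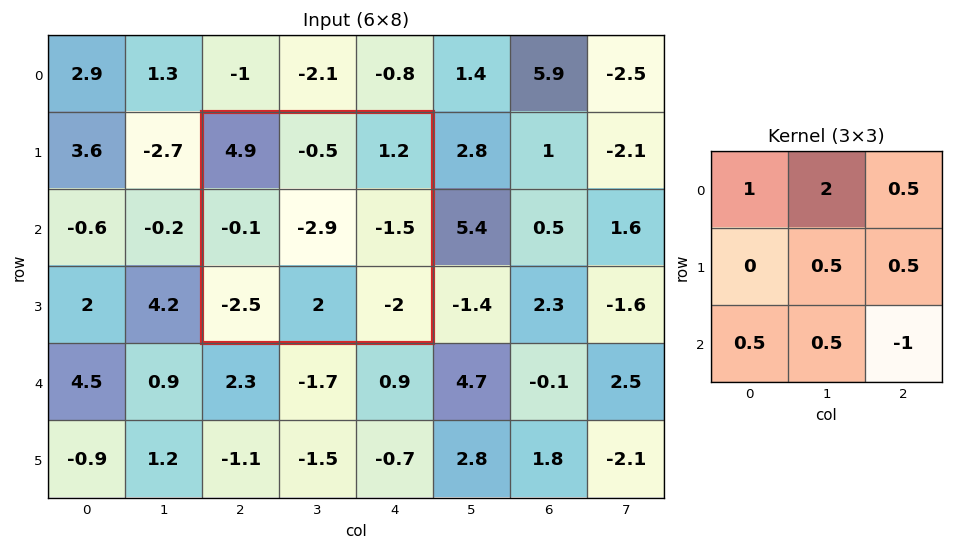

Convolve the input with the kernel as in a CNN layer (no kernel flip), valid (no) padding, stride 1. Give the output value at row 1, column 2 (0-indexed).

4.05

The receptive field on the input at this output position is [4.9 -0.5 1.2 / -0.1 -2.9 -1.5 / -2.5 2 -2]. Elementwise product with the kernel and sum: 4.9·1 + -0.5·2 + 1.2·0.5 + -2.9·0.5 + -1.5·0.5 + -2.5·0.5 + 2·0.5 + -2·-1.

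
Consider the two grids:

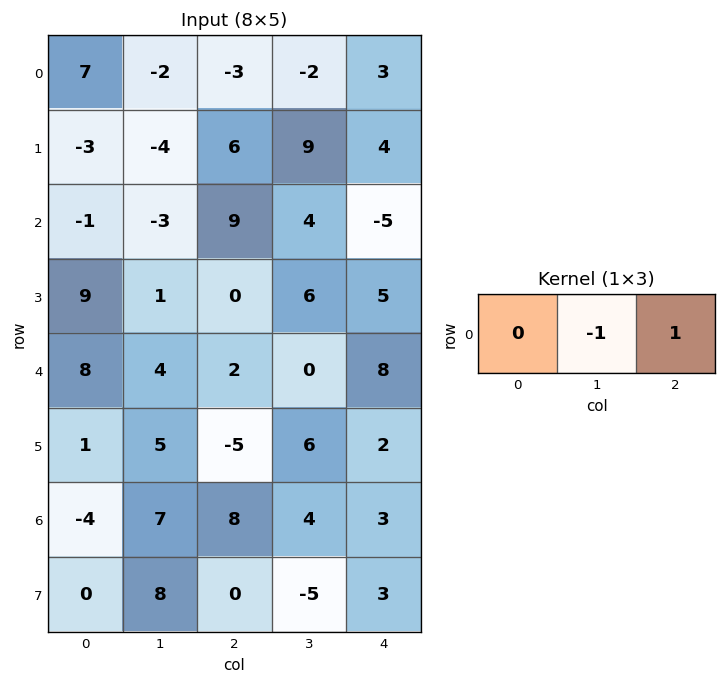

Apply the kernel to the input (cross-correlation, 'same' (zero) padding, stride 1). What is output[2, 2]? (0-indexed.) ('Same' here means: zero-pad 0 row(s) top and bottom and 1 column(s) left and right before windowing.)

-5

The receptive field on the zero-padded input at this output position is [-3 9 4]. Elementwise product with the kernel and sum: 9·-1 + 4·1.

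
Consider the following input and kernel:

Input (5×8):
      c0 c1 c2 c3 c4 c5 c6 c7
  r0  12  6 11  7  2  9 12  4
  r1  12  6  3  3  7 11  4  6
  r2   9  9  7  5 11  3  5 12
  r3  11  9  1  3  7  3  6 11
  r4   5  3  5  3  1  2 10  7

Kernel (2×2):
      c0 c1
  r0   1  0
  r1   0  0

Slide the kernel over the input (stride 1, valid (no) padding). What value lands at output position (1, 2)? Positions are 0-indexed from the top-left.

The receptive field on the input at this output position is [3 3 / 7 5]. Elementwise product with the kernel and sum: 3·1.

3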